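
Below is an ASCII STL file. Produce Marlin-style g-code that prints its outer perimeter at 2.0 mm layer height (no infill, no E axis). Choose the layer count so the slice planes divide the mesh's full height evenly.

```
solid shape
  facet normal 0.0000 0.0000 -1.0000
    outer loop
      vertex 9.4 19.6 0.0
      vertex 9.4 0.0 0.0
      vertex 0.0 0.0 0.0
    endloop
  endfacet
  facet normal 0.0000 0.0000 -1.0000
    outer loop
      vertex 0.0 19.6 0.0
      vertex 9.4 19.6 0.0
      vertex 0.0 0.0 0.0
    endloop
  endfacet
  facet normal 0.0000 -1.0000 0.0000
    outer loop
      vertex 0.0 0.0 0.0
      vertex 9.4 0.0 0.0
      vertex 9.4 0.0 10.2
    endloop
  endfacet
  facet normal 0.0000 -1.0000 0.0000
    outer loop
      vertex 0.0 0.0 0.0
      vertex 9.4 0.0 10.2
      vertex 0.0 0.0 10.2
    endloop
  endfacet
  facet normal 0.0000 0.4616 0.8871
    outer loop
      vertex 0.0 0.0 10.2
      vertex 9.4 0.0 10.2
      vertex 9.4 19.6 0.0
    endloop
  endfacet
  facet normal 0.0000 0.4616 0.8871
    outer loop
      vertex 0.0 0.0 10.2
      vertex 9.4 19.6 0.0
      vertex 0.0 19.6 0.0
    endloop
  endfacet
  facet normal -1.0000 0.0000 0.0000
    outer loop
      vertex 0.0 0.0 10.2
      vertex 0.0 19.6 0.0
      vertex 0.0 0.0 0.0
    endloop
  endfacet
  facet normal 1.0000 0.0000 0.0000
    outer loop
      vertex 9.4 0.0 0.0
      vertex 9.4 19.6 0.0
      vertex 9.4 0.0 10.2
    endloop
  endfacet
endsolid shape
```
; perimeter-only toolpath
G21 ; units = mm
G90 ; absolute positioning
G28 ; home
; layer 1
G0 Z2.0
G0 X0.0 Y0.0
G1 X9.4 Y0.0
G1 X9.4 Y15.7
G1 X0.0 Y15.7
G1 X0.0 Y0.0
; layer 2
G0 Z4.1
G0 X0.0 Y0.0
G1 X9.4 Y0.0
G1 X9.4 Y11.8
G1 X0.0 Y11.8
G1 X0.0 Y0.0
; layer 3
G0 Z6.1
G0 X0.0 Y0.0
G1 X9.4 Y0.0
G1 X9.4 Y7.8
G1 X0.0 Y7.8
G1 X0.0 Y0.0
; layer 4
G0 Z8.2
G0 X0.0 Y0.0
G1 X9.4 Y0.0
G1 X9.4 Y3.9
G1 X0.0 Y3.9
G1 X0.0 Y0.0
M2 ; end

The solid is a wedge (ramp): 9.4 × 19.6 mm base, rising to 10.2 mm along the y=0 edge and sloping linearly to z=0 at y=19.6. Slicing at Δz = 2.0 mm — 5 equal slices spanning the solid's height, so layer i sits at z = i·h/5 — gives 4 non-empty perimeters. Each is a 4-segment closed polygon; G0 lifts to the layer z and rapids to the start vertex, then G1 traces the edges. The cross-section shrinks linearly with z (the slice at the apex is degenerate and omitted).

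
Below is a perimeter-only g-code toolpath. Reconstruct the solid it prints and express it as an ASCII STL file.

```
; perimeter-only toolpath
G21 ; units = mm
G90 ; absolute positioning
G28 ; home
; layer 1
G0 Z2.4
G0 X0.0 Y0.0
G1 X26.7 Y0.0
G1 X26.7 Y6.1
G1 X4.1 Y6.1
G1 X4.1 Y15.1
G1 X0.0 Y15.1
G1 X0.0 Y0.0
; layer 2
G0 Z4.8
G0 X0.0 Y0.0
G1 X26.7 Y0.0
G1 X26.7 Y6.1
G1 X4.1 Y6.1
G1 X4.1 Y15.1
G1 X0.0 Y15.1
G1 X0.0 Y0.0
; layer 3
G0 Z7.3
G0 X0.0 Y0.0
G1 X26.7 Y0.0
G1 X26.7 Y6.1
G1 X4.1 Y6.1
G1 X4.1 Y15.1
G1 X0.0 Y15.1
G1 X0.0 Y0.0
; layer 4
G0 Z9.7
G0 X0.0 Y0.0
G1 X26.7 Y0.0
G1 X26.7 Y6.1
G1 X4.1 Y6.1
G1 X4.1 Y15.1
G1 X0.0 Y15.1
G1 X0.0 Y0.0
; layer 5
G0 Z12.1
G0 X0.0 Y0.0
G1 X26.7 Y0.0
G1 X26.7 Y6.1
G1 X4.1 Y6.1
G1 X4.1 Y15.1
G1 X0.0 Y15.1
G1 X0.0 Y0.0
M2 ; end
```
solid part
  facet normal 0.0000 0.0000 -1.0000
    outer loop
      vertex 26.7 6.1 0.0
      vertex 26.7 0.0 0.0
      vertex 0.0 0.0 0.0
    endloop
  endfacet
  facet normal 0.0000 0.0000 -1.0000
    outer loop
      vertex 4.1 6.1 0.0
      vertex 26.7 6.1 0.0
      vertex 0.0 0.0 0.0
    endloop
  endfacet
  facet normal 0.0000 0.0000 -1.0000
    outer loop
      vertex 4.1 15.1 0.0
      vertex 4.1 6.1 0.0
      vertex 0.0 0.0 0.0
    endloop
  endfacet
  facet normal 0.0000 0.0000 -1.0000
    outer loop
      vertex 0.0 15.1 0.0
      vertex 4.1 15.1 0.0
      vertex 0.0 0.0 0.0
    endloop
  endfacet
  facet normal 0.0000 0.0000 1.0000
    outer loop
      vertex 0.0 0.0 12.1
      vertex 26.7 0.0 12.1
      vertex 26.7 6.1 12.1
    endloop
  endfacet
  facet normal 0.0000 0.0000 1.0000
    outer loop
      vertex 0.0 0.0 12.1
      vertex 26.7 6.1 12.1
      vertex 4.1 6.1 12.1
    endloop
  endfacet
  facet normal 0.0000 0.0000 1.0000
    outer loop
      vertex 0.0 0.0 12.1
      vertex 4.1 6.1 12.1
      vertex 4.1 15.1 12.1
    endloop
  endfacet
  facet normal 0.0000 0.0000 1.0000
    outer loop
      vertex 0.0 0.0 12.1
      vertex 4.1 15.1 12.1
      vertex 0.0 15.1 12.1
    endloop
  endfacet
  facet normal 0.0000 -1.0000 0.0000
    outer loop
      vertex 0.0 0.0 0.0
      vertex 26.7 0.0 0.0
      vertex 26.7 0.0 12.1
    endloop
  endfacet
  facet normal 0.0000 -1.0000 0.0000
    outer loop
      vertex 0.0 0.0 0.0
      vertex 26.7 0.0 12.1
      vertex 0.0 0.0 12.1
    endloop
  endfacet
  facet normal 1.0000 0.0000 0.0000
    outer loop
      vertex 26.7 0.0 0.0
      vertex 26.7 6.1 0.0
      vertex 26.7 6.1 12.1
    endloop
  endfacet
  facet normal 1.0000 0.0000 0.0000
    outer loop
      vertex 26.7 0.0 0.0
      vertex 26.7 6.1 12.1
      vertex 26.7 0.0 12.1
    endloop
  endfacet
  facet normal 0.0000 1.0000 0.0000
    outer loop
      vertex 26.7 6.1 0.0
      vertex 4.1 6.1 0.0
      vertex 4.1 6.1 12.1
    endloop
  endfacet
  facet normal 0.0000 1.0000 0.0000
    outer loop
      vertex 26.7 6.1 0.0
      vertex 4.1 6.1 12.1
      vertex 26.7 6.1 12.1
    endloop
  endfacet
  facet normal 1.0000 0.0000 0.0000
    outer loop
      vertex 4.1 6.1 0.0
      vertex 4.1 15.1 0.0
      vertex 4.1 15.1 12.1
    endloop
  endfacet
  facet normal 1.0000 0.0000 0.0000
    outer loop
      vertex 4.1 6.1 0.0
      vertex 4.1 15.1 12.1
      vertex 4.1 6.1 12.1
    endloop
  endfacet
  facet normal 0.0000 1.0000 0.0000
    outer loop
      vertex 4.1 15.1 0.0
      vertex 0.0 15.1 0.0
      vertex 0.0 15.1 12.1
    endloop
  endfacet
  facet normal 0.0000 1.0000 0.0000
    outer loop
      vertex 4.1 15.1 0.0
      vertex 0.0 15.1 12.1
      vertex 4.1 15.1 12.1
    endloop
  endfacet
  facet normal -1.0000 0.0000 0.0000
    outer loop
      vertex 0.0 15.1 0.0
      vertex 0.0 0.0 0.0
      vertex 0.0 0.0 12.1
    endloop
  endfacet
  facet normal -1.0000 0.0000 0.0000
    outer loop
      vertex 0.0 15.1 0.0
      vertex 0.0 0.0 12.1
      vertex 0.0 15.1 12.1
    endloop
  endfacet
endsolid part

The G0 Z moves step by Δz≈2.4 mm. Every layer's G1 loop is the same polygon, so the solid is a straight extrusion of it from z=0 to z≈12.1. Closing with flat bottom and top caps and triangulating gives 20 facets — an L-shaped prism: outer 26.7 × 15.1 mm, arm thicknesses ≈ 6.1 mm (horizontal) and 4.1 mm (vertical), extruded 12.1 mm in z.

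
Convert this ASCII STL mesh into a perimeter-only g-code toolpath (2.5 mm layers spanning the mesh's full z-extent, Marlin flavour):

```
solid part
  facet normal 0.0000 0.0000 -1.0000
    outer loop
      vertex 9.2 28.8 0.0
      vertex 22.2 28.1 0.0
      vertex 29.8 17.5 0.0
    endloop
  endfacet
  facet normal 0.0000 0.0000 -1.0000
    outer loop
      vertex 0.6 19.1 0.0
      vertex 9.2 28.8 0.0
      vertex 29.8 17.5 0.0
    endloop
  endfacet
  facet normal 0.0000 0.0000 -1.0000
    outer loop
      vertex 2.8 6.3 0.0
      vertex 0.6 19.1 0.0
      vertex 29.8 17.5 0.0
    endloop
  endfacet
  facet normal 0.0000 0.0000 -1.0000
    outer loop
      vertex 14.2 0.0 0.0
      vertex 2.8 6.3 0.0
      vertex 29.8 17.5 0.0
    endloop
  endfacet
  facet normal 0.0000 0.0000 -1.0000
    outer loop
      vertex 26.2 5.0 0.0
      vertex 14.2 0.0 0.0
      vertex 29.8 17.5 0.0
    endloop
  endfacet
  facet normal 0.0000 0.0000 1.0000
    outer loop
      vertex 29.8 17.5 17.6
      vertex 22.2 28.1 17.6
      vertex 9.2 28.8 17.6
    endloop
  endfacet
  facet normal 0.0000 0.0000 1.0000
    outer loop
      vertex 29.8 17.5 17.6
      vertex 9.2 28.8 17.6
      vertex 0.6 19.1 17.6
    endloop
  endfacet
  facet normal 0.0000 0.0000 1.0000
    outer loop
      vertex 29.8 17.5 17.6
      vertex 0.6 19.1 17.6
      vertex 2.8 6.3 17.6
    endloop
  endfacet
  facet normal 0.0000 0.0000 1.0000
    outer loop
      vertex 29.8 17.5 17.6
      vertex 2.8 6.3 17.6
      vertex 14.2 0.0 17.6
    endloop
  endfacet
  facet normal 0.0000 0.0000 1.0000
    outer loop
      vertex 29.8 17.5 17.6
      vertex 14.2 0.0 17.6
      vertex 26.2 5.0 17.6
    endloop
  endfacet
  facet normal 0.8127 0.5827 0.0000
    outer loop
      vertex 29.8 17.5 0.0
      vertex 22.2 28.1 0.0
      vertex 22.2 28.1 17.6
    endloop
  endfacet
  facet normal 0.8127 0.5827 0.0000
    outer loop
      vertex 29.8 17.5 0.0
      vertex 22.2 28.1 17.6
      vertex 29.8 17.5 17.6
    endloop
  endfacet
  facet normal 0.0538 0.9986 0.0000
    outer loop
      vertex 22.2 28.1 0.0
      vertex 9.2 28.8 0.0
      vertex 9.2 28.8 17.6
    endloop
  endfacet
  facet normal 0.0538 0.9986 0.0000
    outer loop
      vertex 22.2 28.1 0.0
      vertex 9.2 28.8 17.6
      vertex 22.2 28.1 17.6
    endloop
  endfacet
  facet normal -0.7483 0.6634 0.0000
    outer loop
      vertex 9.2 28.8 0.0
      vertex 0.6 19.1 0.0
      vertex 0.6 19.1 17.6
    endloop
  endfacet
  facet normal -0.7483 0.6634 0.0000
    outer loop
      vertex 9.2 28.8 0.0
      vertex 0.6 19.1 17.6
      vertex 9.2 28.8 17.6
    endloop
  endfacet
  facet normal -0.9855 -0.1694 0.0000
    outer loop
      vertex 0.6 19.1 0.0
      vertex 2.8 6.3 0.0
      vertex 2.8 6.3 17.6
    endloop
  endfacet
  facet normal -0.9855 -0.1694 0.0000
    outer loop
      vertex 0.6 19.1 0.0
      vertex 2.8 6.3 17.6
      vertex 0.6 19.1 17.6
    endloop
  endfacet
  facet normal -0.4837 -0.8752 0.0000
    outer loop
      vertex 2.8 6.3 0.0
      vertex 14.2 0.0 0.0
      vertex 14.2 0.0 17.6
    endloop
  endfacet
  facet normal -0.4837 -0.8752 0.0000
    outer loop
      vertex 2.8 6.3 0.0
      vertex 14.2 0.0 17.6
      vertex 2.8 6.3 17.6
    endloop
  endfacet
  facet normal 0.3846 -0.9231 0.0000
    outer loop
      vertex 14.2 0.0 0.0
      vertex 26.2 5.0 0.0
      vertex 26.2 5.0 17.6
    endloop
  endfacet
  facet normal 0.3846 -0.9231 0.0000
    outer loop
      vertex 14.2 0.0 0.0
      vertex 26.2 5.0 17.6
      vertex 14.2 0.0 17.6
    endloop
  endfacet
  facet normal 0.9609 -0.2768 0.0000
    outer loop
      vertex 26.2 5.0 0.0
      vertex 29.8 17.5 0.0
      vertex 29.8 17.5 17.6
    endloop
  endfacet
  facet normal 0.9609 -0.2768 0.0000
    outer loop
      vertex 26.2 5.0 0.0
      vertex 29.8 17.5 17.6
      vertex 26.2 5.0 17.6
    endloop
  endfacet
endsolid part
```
; perimeter-only toolpath
G21 ; units = mm
G90 ; absolute positioning
G28 ; home
; layer 1
G0 Z2.5
G0 X29.8 Y17.5
G1 X22.2 Y28.1
G1 X9.2 Y28.8
G1 X0.6 Y19.1
G1 X2.8 Y6.3
G1 X14.2 Y0.0
G1 X26.2 Y5.0
G1 X29.8 Y17.5
; layer 2
G0 Z5.0
G0 X29.8 Y17.5
G1 X22.2 Y28.1
G1 X9.2 Y28.8
G1 X0.6 Y19.1
G1 X2.8 Y6.3
G1 X14.2 Y0.0
G1 X26.2 Y5.0
G1 X29.8 Y17.5
; layer 3
G0 Z7.5
G0 X29.8 Y17.5
G1 X22.2 Y28.1
G1 X9.2 Y28.8
G1 X0.6 Y19.1
G1 X2.8 Y6.3
G1 X14.2 Y0.0
G1 X26.2 Y5.0
G1 X29.8 Y17.5
; layer 4
G0 Z10.1
G0 X29.8 Y17.5
G1 X22.2 Y28.1
G1 X9.2 Y28.8
G1 X0.6 Y19.1
G1 X2.8 Y6.3
G1 X14.2 Y0.0
G1 X26.2 Y5.0
G1 X29.8 Y17.5
; layer 5
G0 Z12.6
G0 X29.8 Y17.5
G1 X22.2 Y28.1
G1 X9.2 Y28.8
G1 X0.6 Y19.1
G1 X2.8 Y6.3
G1 X14.2 Y0.0
G1 X26.2 Y5.0
G1 X29.8 Y17.5
; layer 6
G0 Z15.1
G0 X29.8 Y17.5
G1 X22.2 Y28.1
G1 X9.2 Y28.8
G1 X0.6 Y19.1
G1 X2.8 Y6.3
G1 X14.2 Y0.0
G1 X26.2 Y5.0
G1 X29.8 Y17.5
; layer 7
G0 Z17.6
G0 X29.8 Y17.5
G1 X22.2 Y28.1
G1 X9.2 Y28.8
G1 X0.6 Y19.1
G1 X2.8 Y6.3
G1 X14.2 Y0.0
G1 X26.2 Y5.0
G1 X29.8 Y17.5
M2 ; end

The solid is a regular 7-sided prism (a cylinder approximated with 7 flat sides), circumscribed radius ≈ 15 mm, height ≈ 17.6 mm. Slicing at Δz = 2.5 mm — 7 equal slices spanning the solid's height, so layer i sits at z = i·h/7 — gives 7 non-empty perimeters. Each is a 7-segment closed polygon; G0 lifts to the layer z and rapids to the start vertex, then G1 traces the edges.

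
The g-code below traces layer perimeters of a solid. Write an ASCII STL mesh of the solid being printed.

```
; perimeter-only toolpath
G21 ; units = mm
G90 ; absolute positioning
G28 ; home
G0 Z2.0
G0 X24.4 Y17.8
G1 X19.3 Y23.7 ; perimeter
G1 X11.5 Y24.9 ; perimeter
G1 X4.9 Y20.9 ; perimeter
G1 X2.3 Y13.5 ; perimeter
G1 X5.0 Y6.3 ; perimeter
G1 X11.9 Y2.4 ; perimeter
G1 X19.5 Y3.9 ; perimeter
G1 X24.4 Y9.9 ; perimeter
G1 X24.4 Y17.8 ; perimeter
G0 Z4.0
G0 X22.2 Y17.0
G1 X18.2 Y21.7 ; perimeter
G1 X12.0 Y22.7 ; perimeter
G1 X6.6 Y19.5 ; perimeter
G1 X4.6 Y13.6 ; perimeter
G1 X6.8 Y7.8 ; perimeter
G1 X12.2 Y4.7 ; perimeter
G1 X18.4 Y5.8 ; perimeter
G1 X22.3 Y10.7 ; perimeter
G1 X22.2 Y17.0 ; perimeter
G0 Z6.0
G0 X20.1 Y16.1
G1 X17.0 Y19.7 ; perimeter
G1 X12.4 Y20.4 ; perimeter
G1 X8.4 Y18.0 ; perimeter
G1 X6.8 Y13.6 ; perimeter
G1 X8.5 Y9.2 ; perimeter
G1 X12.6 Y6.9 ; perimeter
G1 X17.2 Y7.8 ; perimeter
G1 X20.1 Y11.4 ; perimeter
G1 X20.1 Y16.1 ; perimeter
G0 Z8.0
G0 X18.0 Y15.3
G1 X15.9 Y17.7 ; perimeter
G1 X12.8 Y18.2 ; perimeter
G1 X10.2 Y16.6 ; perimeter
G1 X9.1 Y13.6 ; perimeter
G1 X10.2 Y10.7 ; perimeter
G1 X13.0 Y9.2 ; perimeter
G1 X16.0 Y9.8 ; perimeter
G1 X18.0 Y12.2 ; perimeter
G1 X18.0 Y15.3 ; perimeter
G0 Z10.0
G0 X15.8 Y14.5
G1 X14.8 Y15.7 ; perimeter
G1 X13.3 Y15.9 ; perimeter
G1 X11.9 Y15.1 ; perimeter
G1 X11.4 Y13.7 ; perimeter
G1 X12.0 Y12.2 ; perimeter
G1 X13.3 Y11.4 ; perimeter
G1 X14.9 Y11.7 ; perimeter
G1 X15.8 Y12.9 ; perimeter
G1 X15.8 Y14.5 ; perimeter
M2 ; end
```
solid part
  facet normal 0.0000 0.0000 -1.0000
    outer loop
      vertex 11.1 27.2 0.0
      vertex 20.4 25.7 0.0
      vertex 26.5 18.6 0.0
    endloop
  endfacet
  facet normal 0.0000 0.0000 -1.0000
    outer loop
      vertex 3.1 22.4 0.0
      vertex 11.1 27.2 0.0
      vertex 26.5 18.6 0.0
    endloop
  endfacet
  facet normal 0.0000 0.0000 -1.0000
    outer loop
      vertex 0.0 13.5 0.0
      vertex 3.1 22.4 0.0
      vertex 26.5 18.6 0.0
    endloop
  endfacet
  facet normal 0.0000 0.0000 -1.0000
    outer loop
      vertex 3.3 4.8 0.0
      vertex 0.0 13.5 0.0
      vertex 26.5 18.6 0.0
    endloop
  endfacet
  facet normal 0.0000 0.0000 -1.0000
    outer loop
      vertex 11.5 0.2 0.0
      vertex 3.3 4.8 0.0
      vertex 26.5 18.6 0.0
    endloop
  endfacet
  facet normal 0.0000 0.0000 -1.0000
    outer loop
      vertex 20.7 1.9 0.0
      vertex 11.5 0.2 0.0
      vertex 26.5 18.6 0.0
    endloop
  endfacet
  facet normal 0.0000 0.0000 -1.0000
    outer loop
      vertex 26.6 9.2 0.0
      vertex 20.7 1.9 0.0
      vertex 26.5 18.6 0.0
    endloop
  endfacet
  facet normal 0.5166 0.4438 0.7322
    outer loop
      vertex 26.5 18.6 0.0
      vertex 20.4 25.7 0.0
      vertex 13.7 13.7 12.0
    endloop
  endfacet
  facet normal 0.1084 0.6720 0.7325
    outer loop
      vertex 20.4 25.7 0.0
      vertex 11.1 27.2 0.0
      vertex 13.7 13.7 12.0
    endloop
  endfacet
  facet normal -0.3502 0.5837 0.7326
    outer loop
      vertex 11.1 27.2 0.0
      vertex 3.1 22.4 0.0
      vertex 13.7 13.7 12.0
    endloop
  endfacet
  facet normal -0.6440 0.2243 0.7314
    outer loop
      vertex 3.1 22.4 0.0
      vertex 0.0 13.5 0.0
      vertex 13.7 13.7 12.0
    endloop
  endfacet
  facet normal -0.6373 -0.2418 0.7317
    outer loop
      vertex 0.0 13.5 0.0
      vertex 3.3 4.8 0.0
      vertex 13.7 13.7 12.0
    endloop
  endfacet
  facet normal -0.3339 -0.5952 0.7309
    outer loop
      vertex 3.3 4.8 0.0
      vertex 11.5 0.2 0.0
      vertex 13.7 13.7 12.0
    endloop
  endfacet
  facet normal 0.1239 -0.6704 0.7315
    outer loop
      vertex 11.5 0.2 0.0
      vertex 20.7 1.9 0.0
      vertex 13.7 13.7 12.0
    endloop
  endfacet
  facet normal 0.5306 -0.4288 0.7312
    outer loop
      vertex 20.7 1.9 0.0
      vertex 26.6 9.2 0.0
      vertex 13.7 13.7 12.0
    endloop
  endfacet
  facet normal 0.6824 0.0073 0.7309
    outer loop
      vertex 26.6 9.2 0.0
      vertex 26.5 18.6 0.0
      vertex 13.7 13.7 12.0
    endloop
  endfacet
endsolid part

The G0 Z moves step by Δz≈2.0 mm. The G1 loops shrink linearly with z, so the solid tapers from its base footprint up to z≈12. Closing with a flat bottom cap and the tapered top and triangulating gives 16 facets — a regular 9-sided pyramid, base circumscribed radius ≈ 13.7 mm, apex at z ≈ 12 mm.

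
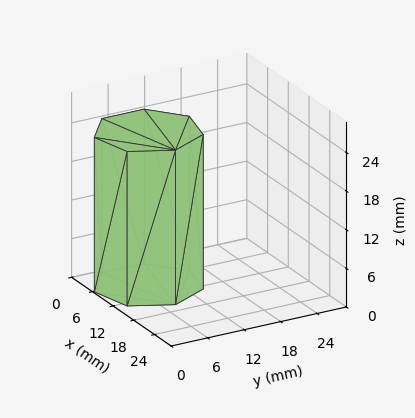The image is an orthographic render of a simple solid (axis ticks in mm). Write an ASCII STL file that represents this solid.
Reading the render: the shape is a regular 7-sided prism (a cylinder approximated with 7 flat sides), circumscribed radius ≈ 8 mm, height ≈ 24 mm (dimensions read to the nearest mm from the axis ticks). For the STL, each face is triangulated and given an outward normal.

solid part
  facet normal 0.0000 0.0000 -1.0000
    outer loop
      vertex 6.22 15.80 0.00
      vertex 12.99 14.25 0.00
      vertex 16.00 8.00 0.00
    endloop
  endfacet
  facet normal 0.0000 0.0000 -1.0000
    outer loop
      vertex 0.79 11.47 0.00
      vertex 6.22 15.80 0.00
      vertex 16.00 8.00 0.00
    endloop
  endfacet
  facet normal 0.0000 0.0000 -1.0000
    outer loop
      vertex 0.79 4.53 0.00
      vertex 0.79 11.47 0.00
      vertex 16.00 8.00 0.00
    endloop
  endfacet
  facet normal 0.0000 0.0000 -1.0000
    outer loop
      vertex 6.22 0.20 0.00
      vertex 0.79 4.53 0.00
      vertex 16.00 8.00 0.00
    endloop
  endfacet
  facet normal 0.0000 0.0000 -1.0000
    outer loop
      vertex 12.99 1.75 0.00
      vertex 6.22 0.20 0.00
      vertex 16.00 8.00 0.00
    endloop
  endfacet
  facet normal 0.0000 0.0000 1.0000
    outer loop
      vertex 16.00 8.00 24.00
      vertex 12.99 14.25 24.00
      vertex 6.22 15.80 24.00
    endloop
  endfacet
  facet normal 0.0000 0.0000 1.0000
    outer loop
      vertex 16.00 8.00 24.00
      vertex 6.22 15.80 24.00
      vertex 0.79 11.47 24.00
    endloop
  endfacet
  facet normal 0.0000 0.0000 1.0000
    outer loop
      vertex 16.00 8.00 24.00
      vertex 0.79 11.47 24.00
      vertex 0.79 4.53 24.00
    endloop
  endfacet
  facet normal 0.0000 0.0000 1.0000
    outer loop
      vertex 16.00 8.00 24.00
      vertex 0.79 4.53 24.00
      vertex 6.22 0.20 24.00
    endloop
  endfacet
  facet normal 0.0000 0.0000 1.0000
    outer loop
      vertex 16.00 8.00 24.00
      vertex 6.22 0.20 24.00
      vertex 12.99 1.75 24.00
    endloop
  endfacet
  facet normal 0.9010 0.4339 0.0000
    outer loop
      vertex 16.00 8.00 0.00
      vertex 12.99 14.25 0.00
      vertex 12.99 14.25 24.00
    endloop
  endfacet
  facet normal 0.9010 0.4339 0.0000
    outer loop
      vertex 16.00 8.00 0.00
      vertex 12.99 14.25 24.00
      vertex 16.00 8.00 24.00
    endloop
  endfacet
  facet normal 0.2232 0.9748 0.0000
    outer loop
      vertex 12.99 14.25 0.00
      vertex 6.22 15.80 0.00
      vertex 6.22 15.80 24.00
    endloop
  endfacet
  facet normal 0.2232 0.9748 0.0000
    outer loop
      vertex 12.99 14.25 0.00
      vertex 6.22 15.80 24.00
      vertex 12.99 14.25 24.00
    endloop
  endfacet
  facet normal -0.6235 0.7819 0.0000
    outer loop
      vertex 6.22 15.80 0.00
      vertex 0.79 11.47 0.00
      vertex 0.79 11.47 24.00
    endloop
  endfacet
  facet normal -0.6235 0.7819 0.0000
    outer loop
      vertex 6.22 15.80 0.00
      vertex 0.79 11.47 24.00
      vertex 6.22 15.80 24.00
    endloop
  endfacet
  facet normal -1.0000 0.0000 0.0000
    outer loop
      vertex 0.79 11.47 0.00
      vertex 0.79 4.53 0.00
      vertex 0.79 4.53 24.00
    endloop
  endfacet
  facet normal -1.0000 0.0000 0.0000
    outer loop
      vertex 0.79 11.47 0.00
      vertex 0.79 4.53 24.00
      vertex 0.79 11.47 24.00
    endloop
  endfacet
  facet normal -0.6235 -0.7819 0.0000
    outer loop
      vertex 0.79 4.53 0.00
      vertex 6.22 0.20 0.00
      vertex 6.22 0.20 24.00
    endloop
  endfacet
  facet normal -0.6235 -0.7819 0.0000
    outer loop
      vertex 0.79 4.53 0.00
      vertex 6.22 0.20 24.00
      vertex 0.79 4.53 24.00
    endloop
  endfacet
  facet normal 0.2232 -0.9748 0.0000
    outer loop
      vertex 6.22 0.20 0.00
      vertex 12.99 1.75 0.00
      vertex 12.99 1.75 24.00
    endloop
  endfacet
  facet normal 0.2232 -0.9748 0.0000
    outer loop
      vertex 6.22 0.20 0.00
      vertex 12.99 1.75 24.00
      vertex 6.22 0.20 24.00
    endloop
  endfacet
  facet normal 0.9010 -0.4339 0.0000
    outer loop
      vertex 12.99 1.75 0.00
      vertex 16.00 8.00 0.00
      vertex 16.00 8.00 24.00
    endloop
  endfacet
  facet normal 0.9010 -0.4339 0.0000
    outer loop
      vertex 12.99 1.75 0.00
      vertex 16.00 8.00 24.00
      vertex 12.99 1.75 24.00
    endloop
  endfacet
endsolid part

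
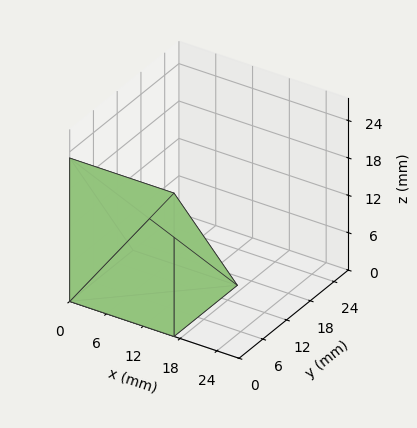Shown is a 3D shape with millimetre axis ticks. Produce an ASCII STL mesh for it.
Reading the render: the shape is a wedge (ramp): 17 × 16 mm base, rising to 23 mm along the y=0 edge and sloping linearly to z=0 at y=16 (dimensions read to the nearest mm from the axis ticks). For the STL, each face is triangulated and given an outward normal.

solid part
  facet normal 0.0000 0.0000 -1.0000
    outer loop
      vertex 17.00 16.00 0.00
      vertex 17.00 0.00 0.00
      vertex 0.00 0.00 0.00
    endloop
  endfacet
  facet normal 0.0000 0.0000 -1.0000
    outer loop
      vertex 0.00 16.00 0.00
      vertex 17.00 16.00 0.00
      vertex 0.00 0.00 0.00
    endloop
  endfacet
  facet normal 0.0000 -1.0000 0.0000
    outer loop
      vertex 0.00 0.00 0.00
      vertex 17.00 0.00 0.00
      vertex 17.00 0.00 23.00
    endloop
  endfacet
  facet normal 0.0000 -1.0000 0.0000
    outer loop
      vertex 0.00 0.00 0.00
      vertex 17.00 0.00 23.00
      vertex 0.00 0.00 23.00
    endloop
  endfacet
  facet normal 0.0000 0.8209 0.5711
    outer loop
      vertex 0.00 0.00 23.00
      vertex 17.00 0.00 23.00
      vertex 17.00 16.00 0.00
    endloop
  endfacet
  facet normal 0.0000 0.8209 0.5711
    outer loop
      vertex 0.00 0.00 23.00
      vertex 17.00 16.00 0.00
      vertex 0.00 16.00 0.00
    endloop
  endfacet
  facet normal -1.0000 0.0000 0.0000
    outer loop
      vertex 0.00 0.00 23.00
      vertex 0.00 16.00 0.00
      vertex 0.00 0.00 0.00
    endloop
  endfacet
  facet normal 1.0000 0.0000 0.0000
    outer loop
      vertex 17.00 0.00 0.00
      vertex 17.00 16.00 0.00
      vertex 17.00 0.00 23.00
    endloop
  endfacet
endsolid part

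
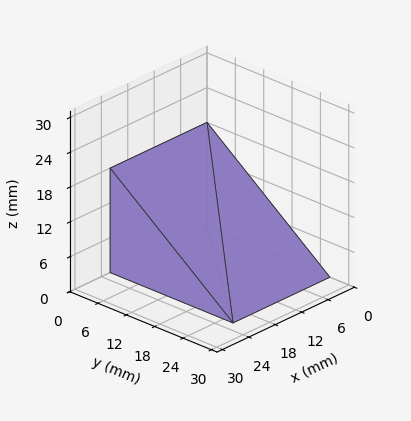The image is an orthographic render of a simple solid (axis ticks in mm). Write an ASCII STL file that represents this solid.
Reading the render: the shape is a wedge (ramp): 22 × 26 mm base, rising to 18 mm along the y=0 edge and sloping linearly to z=0 at y=26 (dimensions read to the nearest mm from the axis ticks). For the STL, each face is triangulated and given an outward normal.

solid part
  facet normal 0.0000 0.0000 -1.0000
    outer loop
      vertex 22.0 26.0 0.0
      vertex 22.0 0.0 0.0
      vertex 0.0 0.0 0.0
    endloop
  endfacet
  facet normal 0.0000 0.0000 -1.0000
    outer loop
      vertex 0.0 26.0 0.0
      vertex 22.0 26.0 0.0
      vertex 0.0 0.0 0.0
    endloop
  endfacet
  facet normal 0.0000 -1.0000 0.0000
    outer loop
      vertex 0.0 0.0 0.0
      vertex 22.0 0.0 0.0
      vertex 22.0 0.0 18.0
    endloop
  endfacet
  facet normal 0.0000 -1.0000 0.0000
    outer loop
      vertex 0.0 0.0 0.0
      vertex 22.0 0.0 18.0
      vertex 0.0 0.0 18.0
    endloop
  endfacet
  facet normal 0.0000 0.5692 0.8222
    outer loop
      vertex 0.0 0.0 18.0
      vertex 22.0 0.0 18.0
      vertex 22.0 26.0 0.0
    endloop
  endfacet
  facet normal 0.0000 0.5692 0.8222
    outer loop
      vertex 0.0 0.0 18.0
      vertex 22.0 26.0 0.0
      vertex 0.0 26.0 0.0
    endloop
  endfacet
  facet normal -1.0000 0.0000 0.0000
    outer loop
      vertex 0.0 0.0 18.0
      vertex 0.0 26.0 0.0
      vertex 0.0 0.0 0.0
    endloop
  endfacet
  facet normal 1.0000 0.0000 0.0000
    outer loop
      vertex 22.0 0.0 0.0
      vertex 22.0 26.0 0.0
      vertex 22.0 0.0 18.0
    endloop
  endfacet
endsolid part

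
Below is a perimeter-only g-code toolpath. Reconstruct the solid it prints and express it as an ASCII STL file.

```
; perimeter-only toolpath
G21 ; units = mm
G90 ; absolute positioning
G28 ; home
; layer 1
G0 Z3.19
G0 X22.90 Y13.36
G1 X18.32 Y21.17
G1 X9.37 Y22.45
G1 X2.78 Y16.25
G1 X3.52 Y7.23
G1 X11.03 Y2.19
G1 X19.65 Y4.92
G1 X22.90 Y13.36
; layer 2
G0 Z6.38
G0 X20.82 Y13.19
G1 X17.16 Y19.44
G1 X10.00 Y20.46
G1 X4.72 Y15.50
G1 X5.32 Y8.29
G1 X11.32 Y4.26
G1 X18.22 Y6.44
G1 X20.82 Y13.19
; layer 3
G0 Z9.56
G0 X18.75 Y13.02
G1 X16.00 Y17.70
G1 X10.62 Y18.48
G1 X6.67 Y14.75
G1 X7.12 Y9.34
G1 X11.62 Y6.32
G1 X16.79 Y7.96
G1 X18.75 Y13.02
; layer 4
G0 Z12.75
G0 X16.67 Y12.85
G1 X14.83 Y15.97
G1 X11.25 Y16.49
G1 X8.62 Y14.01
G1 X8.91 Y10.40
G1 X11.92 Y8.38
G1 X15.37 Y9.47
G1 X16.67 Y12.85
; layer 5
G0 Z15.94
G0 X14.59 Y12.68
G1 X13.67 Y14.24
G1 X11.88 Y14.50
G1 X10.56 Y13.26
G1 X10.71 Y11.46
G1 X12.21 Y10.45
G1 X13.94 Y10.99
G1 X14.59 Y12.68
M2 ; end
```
solid part
  facet normal 0.0000 0.0000 -1.0000
    outer loop
      vertex 8.74 24.44 0.00
      vertex 19.48 22.90 0.00
      vertex 24.98 13.53 0.00
    endloop
  endfacet
  facet normal 0.0000 0.0000 -1.0000
    outer loop
      vertex 0.83 17.00 0.00
      vertex 8.74 24.44 0.00
      vertex 24.98 13.53 0.00
    endloop
  endfacet
  facet normal 0.0000 0.0000 -1.0000
    outer loop
      vertex 1.72 6.18 0.00
      vertex 0.83 17.00 0.00
      vertex 24.98 13.53 0.00
    endloop
  endfacet
  facet normal 0.0000 0.0000 -1.0000
    outer loop
      vertex 10.73 0.13 0.00
      vertex 1.72 6.18 0.00
      vertex 24.98 13.53 0.00
    endloop
  endfacet
  facet normal 0.0000 0.0000 -1.0000
    outer loop
      vertex 21.08 3.40 0.00
      vertex 10.73 0.13 0.00
      vertex 24.98 13.53 0.00
    endloop
  endfacet
  facet normal 0.7430 0.4361 0.5076
    outer loop
      vertex 24.98 13.53 0.00
      vertex 19.48 22.90 0.00
      vertex 12.51 12.51 19.13
    endloop
  endfacet
  facet normal 0.1223 0.8528 0.5077
    outer loop
      vertex 19.48 22.90 0.00
      vertex 8.74 24.44 0.00
      vertex 12.51 12.51 19.13
    endloop
  endfacet
  facet normal -0.5903 0.6276 0.5077
    outer loop
      vertex 8.74 24.44 0.00
      vertex 0.83 17.00 0.00
      vertex 12.51 12.51 19.13
    endloop
  endfacet
  facet normal -0.8586 -0.0706 0.5077
    outer loop
      vertex 0.83 17.00 0.00
      vertex 1.72 6.18 0.00
      vertex 12.51 12.51 19.13
    endloop
  endfacet
  facet normal -0.4803 -0.7153 0.5076
    outer loop
      vertex 1.72 6.18 0.00
      vertex 10.73 0.13 0.00
      vertex 12.51 12.51 19.13
    endloop
  endfacet
  facet normal 0.2596 -0.8216 0.5075
    outer loop
      vertex 10.73 0.13 0.00
      vertex 21.08 3.40 0.00
      vertex 12.51 12.51 19.13
    endloop
  endfacet
  facet normal 0.8041 -0.3096 0.5076
    outer loop
      vertex 21.08 3.40 0.00
      vertex 24.98 13.53 0.00
      vertex 12.51 12.51 19.13
    endloop
  endfacet
endsolid part

The G0 Z moves step by Δz≈3.19 mm. The G1 loops shrink linearly with z, so the solid tapers from its base footprint up to z≈19.1. Closing with a flat bottom cap and the tapered top and triangulating gives 12 facets — a regular 7-sided pyramid, base circumscribed radius ≈ 12.5 mm, apex at z ≈ 19.1 mm.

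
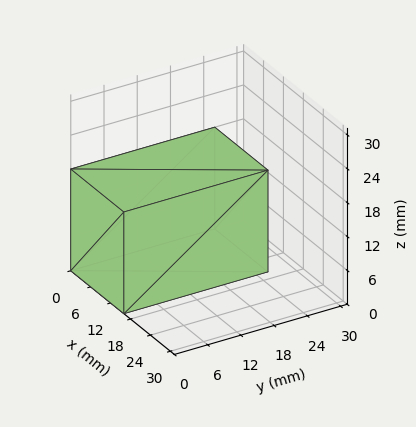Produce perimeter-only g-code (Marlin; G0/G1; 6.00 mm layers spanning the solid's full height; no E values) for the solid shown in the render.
Reading the render: the shape is a rectangular box, roughly 16 × 26 mm footprint and 18 mm tall (dimensions read to the nearest mm from the axis ticks). For the g-code, the solid's height is divided into equal slices at the stated Δz and each level perimeter traced with G1 moves after a G0 lift.

; perimeter-only toolpath
G21 ; units = mm
G90 ; absolute positioning
G28 ; home
; layer 1
G0 Z6.00
G0 X0.00 Y0.00
G1 X16.00 Y0.00
G1 X16.00 Y26.00
G1 X0.00 Y26.00
G1 X0.00 Y0.00
; layer 2
G0 Z12.00
G0 X0.00 Y0.00
G1 X16.00 Y0.00
G1 X16.00 Y26.00
G1 X0.00 Y26.00
G1 X0.00 Y0.00
; layer 3
G0 Z18.00
G0 X0.00 Y0.00
G1 X16.00 Y0.00
G1 X16.00 Y26.00
G1 X0.00 Y26.00
G1 X0.00 Y0.00
M2 ; end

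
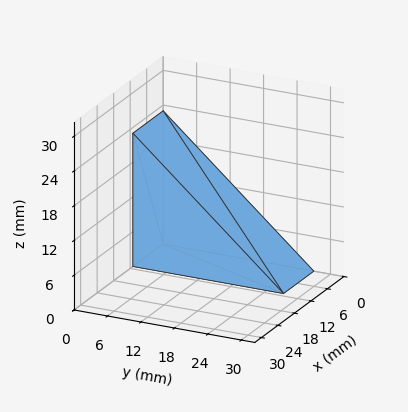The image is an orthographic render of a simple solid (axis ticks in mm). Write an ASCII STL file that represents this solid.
Reading the render: the shape is a wedge (ramp): 11 × 27 mm base, rising to 23 mm along the y=0 edge and sloping linearly to z=0 at y=27 (dimensions read to the nearest mm from the axis ticks). For the STL, each face is triangulated and given an outward normal.

solid part
  facet normal 0.0000 0.0000 -1.0000
    outer loop
      vertex 11.00 27.00 0.00
      vertex 11.00 0.00 0.00
      vertex 0.00 0.00 0.00
    endloop
  endfacet
  facet normal 0.0000 0.0000 -1.0000
    outer loop
      vertex 0.00 27.00 0.00
      vertex 11.00 27.00 0.00
      vertex 0.00 0.00 0.00
    endloop
  endfacet
  facet normal 0.0000 -1.0000 0.0000
    outer loop
      vertex 0.00 0.00 0.00
      vertex 11.00 0.00 0.00
      vertex 11.00 0.00 23.00
    endloop
  endfacet
  facet normal 0.0000 -1.0000 0.0000
    outer loop
      vertex 0.00 0.00 0.00
      vertex 11.00 0.00 23.00
      vertex 0.00 0.00 23.00
    endloop
  endfacet
  facet normal 0.0000 0.6485 0.7612
    outer loop
      vertex 0.00 0.00 23.00
      vertex 11.00 0.00 23.00
      vertex 11.00 27.00 0.00
    endloop
  endfacet
  facet normal 0.0000 0.6485 0.7612
    outer loop
      vertex 0.00 0.00 23.00
      vertex 11.00 27.00 0.00
      vertex 0.00 27.00 0.00
    endloop
  endfacet
  facet normal -1.0000 0.0000 0.0000
    outer loop
      vertex 0.00 0.00 23.00
      vertex 0.00 27.00 0.00
      vertex 0.00 0.00 0.00
    endloop
  endfacet
  facet normal 1.0000 0.0000 0.0000
    outer loop
      vertex 11.00 0.00 0.00
      vertex 11.00 27.00 0.00
      vertex 11.00 0.00 23.00
    endloop
  endfacet
endsolid part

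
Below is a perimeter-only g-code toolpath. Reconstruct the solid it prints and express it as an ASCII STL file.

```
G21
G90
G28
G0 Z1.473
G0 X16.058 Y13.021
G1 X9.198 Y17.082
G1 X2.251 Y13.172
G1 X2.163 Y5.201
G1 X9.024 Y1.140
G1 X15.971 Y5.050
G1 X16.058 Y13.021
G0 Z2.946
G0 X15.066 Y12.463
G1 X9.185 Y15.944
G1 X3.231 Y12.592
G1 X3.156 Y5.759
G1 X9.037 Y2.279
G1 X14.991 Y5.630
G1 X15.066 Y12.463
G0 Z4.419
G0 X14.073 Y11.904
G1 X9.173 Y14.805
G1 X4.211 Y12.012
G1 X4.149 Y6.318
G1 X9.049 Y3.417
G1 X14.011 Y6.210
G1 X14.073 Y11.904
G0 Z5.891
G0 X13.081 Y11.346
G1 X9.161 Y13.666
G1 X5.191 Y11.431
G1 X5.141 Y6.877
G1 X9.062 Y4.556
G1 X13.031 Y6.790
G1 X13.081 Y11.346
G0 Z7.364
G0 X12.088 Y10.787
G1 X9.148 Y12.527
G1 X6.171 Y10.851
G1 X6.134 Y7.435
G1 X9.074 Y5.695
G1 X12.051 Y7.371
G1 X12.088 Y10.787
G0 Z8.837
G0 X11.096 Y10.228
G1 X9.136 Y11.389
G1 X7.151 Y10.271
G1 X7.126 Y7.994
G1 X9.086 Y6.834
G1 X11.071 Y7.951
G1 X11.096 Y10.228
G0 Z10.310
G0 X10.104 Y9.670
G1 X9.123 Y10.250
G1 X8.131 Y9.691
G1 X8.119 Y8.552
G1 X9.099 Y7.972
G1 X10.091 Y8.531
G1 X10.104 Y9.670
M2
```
solid part
  facet normal 0.0000 0.0000 -1.0000
    outer loop
      vertex 1.271 13.752 0.000
      vertex 9.210 18.221 0.000
      vertex 17.051 13.580 0.000
    endloop
  endfacet
  facet normal 0.0000 0.0000 -1.0000
    outer loop
      vertex 1.171 4.642 0.000
      vertex 1.271 13.752 0.000
      vertex 17.051 13.580 0.000
    endloop
  endfacet
  facet normal 0.0000 0.0000 -1.0000
    outer loop
      vertex 9.012 0.001 0.000
      vertex 1.171 4.642 0.000
      vertex 17.051 13.580 0.000
    endloop
  endfacet
  facet normal 0.0000 0.0000 -1.0000
    outer loop
      vertex 16.951 4.470 0.000
      vertex 9.012 0.001 0.000
      vertex 17.051 13.580 0.000
    endloop
  endfacet
  facet normal 0.4232 0.7151 0.5564
    outer loop
      vertex 17.051 13.580 0.000
      vertex 9.210 18.221 0.000
      vertex 9.111 9.111 11.783
    endloop
  endfacet
  facet normal -0.4076 0.7241 0.5564
    outer loop
      vertex 9.210 18.221 0.000
      vertex 1.271 13.752 0.000
      vertex 9.111 9.111 11.783
    endloop
  endfacet
  facet normal -0.8309 0.0091 0.5564
    outer loop
      vertex 1.271 13.752 0.000
      vertex 1.171 4.642 0.000
      vertex 9.111 9.111 11.783
    endloop
  endfacet
  facet normal -0.4232 -0.7151 0.5564
    outer loop
      vertex 1.171 4.642 0.000
      vertex 9.012 0.001 0.000
      vertex 9.111 9.111 11.783
    endloop
  endfacet
  facet normal 0.4076 -0.7241 0.5564
    outer loop
      vertex 9.012 0.001 0.000
      vertex 16.951 4.470 0.000
      vertex 9.111 9.111 11.783
    endloop
  endfacet
  facet normal 0.8309 -0.0091 0.5564
    outer loop
      vertex 16.951 4.470 0.000
      vertex 17.051 13.580 0.000
      vertex 9.111 9.111 11.783
    endloop
  endfacet
endsolid part

The G0 Z moves step by Δz≈1.473 mm. The G1 loops shrink linearly with z, so the solid tapers from its base footprint up to z≈11.8. Closing with a flat bottom cap and the tapered top and triangulating gives 10 facets — a regular 6-sided pyramid, base circumscribed radius ≈ 9.11 mm, apex at z ≈ 11.8 mm.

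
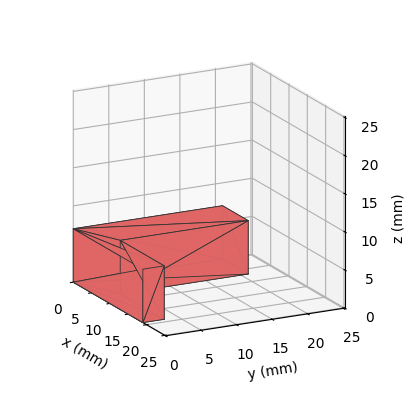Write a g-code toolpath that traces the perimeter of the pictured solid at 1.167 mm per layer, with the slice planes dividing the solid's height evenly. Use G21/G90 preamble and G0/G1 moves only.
Reading the render: the shape is an L-shaped prism: outer 19 × 21 mm, arm thicknesses ≈ 3 mm (horizontal) and 7 mm (vertical), extruded 7 mm in z (dimensions read to the nearest mm from the axis ticks). For the g-code, the solid's height is divided into equal slices at the stated Δz and each level perimeter traced with G1 moves after a G0 lift.

; perimeter-only toolpath
G21 ; units = mm
G90 ; absolute positioning
G28 ; home
; layer 1
G0 Z1.167
G0 X0.000 Y0.000
G1 X19.000 Y0.000
G1 X19.000 Y3.000
G1 X7.000 Y3.000
G1 X7.000 Y21.000
G1 X0.000 Y21.000
G1 X0.000 Y0.000
; layer 2
G0 Z2.333
G0 X0.000 Y0.000
G1 X19.000 Y0.000
G1 X19.000 Y3.000
G1 X7.000 Y3.000
G1 X7.000 Y21.000
G1 X0.000 Y21.000
G1 X0.000 Y0.000
; layer 3
G0 Z3.500
G0 X0.000 Y0.000
G1 X19.000 Y0.000
G1 X19.000 Y3.000
G1 X7.000 Y3.000
G1 X7.000 Y21.000
G1 X0.000 Y21.000
G1 X0.000 Y0.000
; layer 4
G0 Z4.667
G0 X0.000 Y0.000
G1 X19.000 Y0.000
G1 X19.000 Y3.000
G1 X7.000 Y3.000
G1 X7.000 Y21.000
G1 X0.000 Y21.000
G1 X0.000 Y0.000
; layer 5
G0 Z5.833
G0 X0.000 Y0.000
G1 X19.000 Y0.000
G1 X19.000 Y3.000
G1 X7.000 Y3.000
G1 X7.000 Y21.000
G1 X0.000 Y21.000
G1 X0.000 Y0.000
; layer 6
G0 Z7.000
G0 X0.000 Y0.000
G1 X19.000 Y0.000
G1 X19.000 Y3.000
G1 X7.000 Y3.000
G1 X7.000 Y21.000
G1 X0.000 Y21.000
G1 X0.000 Y0.000
M2 ; end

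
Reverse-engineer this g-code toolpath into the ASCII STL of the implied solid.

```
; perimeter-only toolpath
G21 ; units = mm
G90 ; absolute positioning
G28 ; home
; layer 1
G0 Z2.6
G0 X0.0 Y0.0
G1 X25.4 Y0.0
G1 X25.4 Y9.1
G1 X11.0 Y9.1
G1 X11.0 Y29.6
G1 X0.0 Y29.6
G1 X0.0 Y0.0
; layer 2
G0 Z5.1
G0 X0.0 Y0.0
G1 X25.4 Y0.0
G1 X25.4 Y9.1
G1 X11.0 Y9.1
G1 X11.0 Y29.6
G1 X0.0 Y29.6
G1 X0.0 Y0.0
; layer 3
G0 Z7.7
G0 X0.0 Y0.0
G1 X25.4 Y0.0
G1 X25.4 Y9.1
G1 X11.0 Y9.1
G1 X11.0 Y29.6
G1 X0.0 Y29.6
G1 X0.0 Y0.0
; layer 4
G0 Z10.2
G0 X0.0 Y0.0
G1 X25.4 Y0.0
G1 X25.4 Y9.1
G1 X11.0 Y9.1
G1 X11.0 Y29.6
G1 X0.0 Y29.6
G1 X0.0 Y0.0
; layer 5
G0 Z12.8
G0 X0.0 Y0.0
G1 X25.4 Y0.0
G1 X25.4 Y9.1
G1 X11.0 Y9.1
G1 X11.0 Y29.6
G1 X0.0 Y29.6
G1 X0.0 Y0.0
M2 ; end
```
solid part
  facet normal 0.0000 0.0000 -1.0000
    outer loop
      vertex 25.4 9.1 0.0
      vertex 25.4 0.0 0.0
      vertex 0.0 0.0 0.0
    endloop
  endfacet
  facet normal 0.0000 0.0000 -1.0000
    outer loop
      vertex 11.0 9.1 0.0
      vertex 25.4 9.1 0.0
      vertex 0.0 0.0 0.0
    endloop
  endfacet
  facet normal 0.0000 0.0000 -1.0000
    outer loop
      vertex 11.0 29.6 0.0
      vertex 11.0 9.1 0.0
      vertex 0.0 0.0 0.0
    endloop
  endfacet
  facet normal 0.0000 0.0000 -1.0000
    outer loop
      vertex 0.0 29.6 0.0
      vertex 11.0 29.6 0.0
      vertex 0.0 0.0 0.0
    endloop
  endfacet
  facet normal 0.0000 0.0000 1.0000
    outer loop
      vertex 0.0 0.0 12.8
      vertex 25.4 0.0 12.8
      vertex 25.4 9.1 12.8
    endloop
  endfacet
  facet normal 0.0000 0.0000 1.0000
    outer loop
      vertex 0.0 0.0 12.8
      vertex 25.4 9.1 12.8
      vertex 11.0 9.1 12.8
    endloop
  endfacet
  facet normal 0.0000 0.0000 1.0000
    outer loop
      vertex 0.0 0.0 12.8
      vertex 11.0 9.1 12.8
      vertex 11.0 29.6 12.8
    endloop
  endfacet
  facet normal 0.0000 0.0000 1.0000
    outer loop
      vertex 0.0 0.0 12.8
      vertex 11.0 29.6 12.8
      vertex 0.0 29.6 12.8
    endloop
  endfacet
  facet normal 0.0000 -1.0000 0.0000
    outer loop
      vertex 0.0 0.0 0.0
      vertex 25.4 0.0 0.0
      vertex 25.4 0.0 12.8
    endloop
  endfacet
  facet normal 0.0000 -1.0000 0.0000
    outer loop
      vertex 0.0 0.0 0.0
      vertex 25.4 0.0 12.8
      vertex 0.0 0.0 12.8
    endloop
  endfacet
  facet normal 1.0000 0.0000 0.0000
    outer loop
      vertex 25.4 0.0 0.0
      vertex 25.4 9.1 0.0
      vertex 25.4 9.1 12.8
    endloop
  endfacet
  facet normal 1.0000 0.0000 0.0000
    outer loop
      vertex 25.4 0.0 0.0
      vertex 25.4 9.1 12.8
      vertex 25.4 0.0 12.8
    endloop
  endfacet
  facet normal 0.0000 1.0000 0.0000
    outer loop
      vertex 25.4 9.1 0.0
      vertex 11.0 9.1 0.0
      vertex 11.0 9.1 12.8
    endloop
  endfacet
  facet normal 0.0000 1.0000 0.0000
    outer loop
      vertex 25.4 9.1 0.0
      vertex 11.0 9.1 12.8
      vertex 25.4 9.1 12.8
    endloop
  endfacet
  facet normal 1.0000 0.0000 0.0000
    outer loop
      vertex 11.0 9.1 0.0
      vertex 11.0 29.6 0.0
      vertex 11.0 29.6 12.8
    endloop
  endfacet
  facet normal 1.0000 0.0000 0.0000
    outer loop
      vertex 11.0 9.1 0.0
      vertex 11.0 29.6 12.8
      vertex 11.0 9.1 12.8
    endloop
  endfacet
  facet normal 0.0000 1.0000 0.0000
    outer loop
      vertex 11.0 29.6 0.0
      vertex 0.0 29.6 0.0
      vertex 0.0 29.6 12.8
    endloop
  endfacet
  facet normal 0.0000 1.0000 0.0000
    outer loop
      vertex 11.0 29.6 0.0
      vertex 0.0 29.6 12.8
      vertex 11.0 29.6 12.8
    endloop
  endfacet
  facet normal -1.0000 0.0000 0.0000
    outer loop
      vertex 0.0 29.6 0.0
      vertex 0.0 0.0 0.0
      vertex 0.0 0.0 12.8
    endloop
  endfacet
  facet normal -1.0000 0.0000 0.0000
    outer loop
      vertex 0.0 29.6 0.0
      vertex 0.0 0.0 12.8
      vertex 0.0 29.6 12.8
    endloop
  endfacet
endsolid part

The G0 Z moves step by Δz≈2.6 mm. Every layer's G1 loop is the same polygon, so the solid is a straight extrusion of it from z=0 to z≈12.8. Closing with flat bottom and top caps and triangulating gives 20 facets — an L-shaped prism: outer 25.4 × 29.6 mm, arm thicknesses ≈ 9.1 mm (horizontal) and 11 mm (vertical), extruded 12.8 mm in z.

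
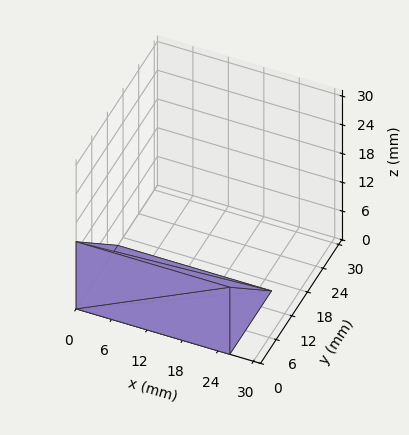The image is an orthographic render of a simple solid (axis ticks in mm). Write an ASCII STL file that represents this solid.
Reading the render: the shape is a wedge (ramp): 26 × 16 mm base, rising to 14 mm along the y=0 edge and sloping linearly to z=0 at y=16 (dimensions read to the nearest mm from the axis ticks). For the STL, each face is triangulated and given an outward normal.

solid part
  facet normal 0.0000 0.0000 -1.0000
    outer loop
      vertex 26.000 16.000 0.000
      vertex 26.000 0.000 0.000
      vertex 0.000 0.000 0.000
    endloop
  endfacet
  facet normal 0.0000 0.0000 -1.0000
    outer loop
      vertex 0.000 16.000 0.000
      vertex 26.000 16.000 0.000
      vertex 0.000 0.000 0.000
    endloop
  endfacet
  facet normal 0.0000 -1.0000 0.0000
    outer loop
      vertex 0.000 0.000 0.000
      vertex 26.000 0.000 0.000
      vertex 26.000 0.000 14.000
    endloop
  endfacet
  facet normal 0.0000 -1.0000 0.0000
    outer loop
      vertex 0.000 0.000 0.000
      vertex 26.000 0.000 14.000
      vertex 0.000 0.000 14.000
    endloop
  endfacet
  facet normal 0.0000 0.6585 0.7526
    outer loop
      vertex 0.000 0.000 14.000
      vertex 26.000 0.000 14.000
      vertex 26.000 16.000 0.000
    endloop
  endfacet
  facet normal 0.0000 0.6585 0.7526
    outer loop
      vertex 0.000 0.000 14.000
      vertex 26.000 16.000 0.000
      vertex 0.000 16.000 0.000
    endloop
  endfacet
  facet normal -1.0000 0.0000 0.0000
    outer loop
      vertex 0.000 0.000 14.000
      vertex 0.000 16.000 0.000
      vertex 0.000 0.000 0.000
    endloop
  endfacet
  facet normal 1.0000 0.0000 0.0000
    outer loop
      vertex 26.000 0.000 0.000
      vertex 26.000 16.000 0.000
      vertex 26.000 0.000 14.000
    endloop
  endfacet
endsolid part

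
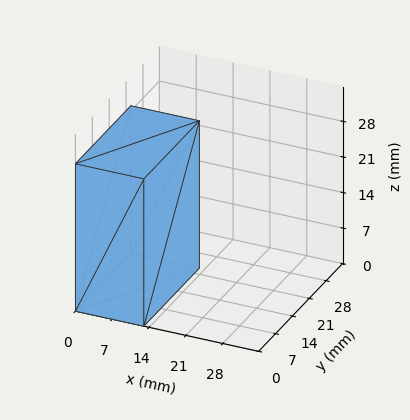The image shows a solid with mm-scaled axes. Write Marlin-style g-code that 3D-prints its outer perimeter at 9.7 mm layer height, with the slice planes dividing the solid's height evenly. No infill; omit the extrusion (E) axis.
Reading the render: the shape is a rectangular box, roughly 13 × 23 mm footprint and 29 mm tall (dimensions read to the nearest mm from the axis ticks). For the g-code, the solid's height is divided into equal slices at the stated Δz and each level perimeter traced with G1 moves after a G0 lift.

; perimeter-only toolpath
G21 ; units = mm
G90 ; absolute positioning
G28 ; home
; layer 1
G0 Z9.7
G0 X0.0 Y0.0
G1 X13.0 Y0.0
G1 X13.0 Y23.0
G1 X0.0 Y23.0
G1 X0.0 Y0.0
; layer 2
G0 Z19.3
G0 X0.0 Y0.0
G1 X13.0 Y0.0
G1 X13.0 Y23.0
G1 X0.0 Y23.0
G1 X0.0 Y0.0
; layer 3
G0 Z29.0
G0 X0.0 Y0.0
G1 X13.0 Y0.0
G1 X13.0 Y23.0
G1 X0.0 Y23.0
G1 X0.0 Y0.0
M2 ; end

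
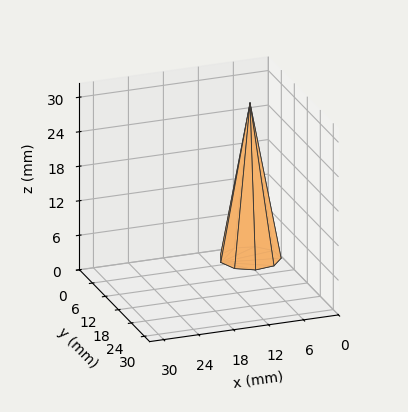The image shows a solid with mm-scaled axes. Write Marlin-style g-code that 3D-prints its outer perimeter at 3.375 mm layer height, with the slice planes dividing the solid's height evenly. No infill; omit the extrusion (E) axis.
Reading the render: the shape is a regular 9-sided pyramid, base circumscribed radius ≈ 5 mm, apex at z ≈ 27 mm (dimensions read to the nearest mm from the axis ticks). For the g-code, the solid's height is divided into equal slices at the stated Δz and each level perimeter traced with G1 moves after a G0 lift.

; perimeter-only toolpath
G21 ; units = mm
G90 ; absolute positioning
G28 ; home
; layer 1
G0 Z3.375
G0 X9.375 Y5.000
G1 X8.351 Y7.812
G1 X5.760 Y9.308
G1 X2.812 Y8.789
G1 X0.889 Y6.496
G1 X0.889 Y3.504
G1 X2.812 Y1.211
G1 X5.760 Y0.692
G1 X8.351 Y2.188
G1 X9.375 Y5.000
; layer 2
G0 Z6.750
G0 X8.750 Y5.000
G1 X7.873 Y7.411
G1 X5.651 Y8.693
G1 X3.125 Y8.248
G1 X1.476 Y6.282
G1 X1.476 Y3.718
G1 X3.125 Y1.752
G1 X5.651 Y1.307
G1 X7.873 Y2.590
G1 X8.750 Y5.000
; layer 3
G0 Z10.125
G0 X8.125 Y5.000
G1 X7.394 Y7.009
G1 X5.543 Y8.078
G1 X3.438 Y7.706
G1 X2.064 Y6.069
G1 X2.064 Y3.931
G1 X3.438 Y2.294
G1 X5.543 Y1.923
G1 X7.394 Y2.991
G1 X8.125 Y5.000
; layer 4
G0 Z13.500
G0 X7.500 Y5.000
G1 X6.915 Y6.607
G1 X5.434 Y7.462
G1 X3.750 Y7.165
G1 X2.651 Y5.855
G1 X2.651 Y4.145
G1 X3.750 Y2.835
G1 X5.434 Y2.538
G1 X6.915 Y3.393
G1 X7.500 Y5.000
; layer 5
G0 Z16.875
G0 X6.875 Y5.000
G1 X6.436 Y6.205
G1 X5.325 Y6.846
G1 X4.062 Y6.624
G1 X3.238 Y5.641
G1 X3.238 Y4.359
G1 X4.062 Y3.376
G1 X5.325 Y3.154
G1 X6.436 Y3.795
G1 X6.875 Y5.000
; layer 6
G0 Z20.250
G0 X6.250 Y5.000
G1 X5.957 Y5.803
G1 X5.217 Y6.231
G1 X4.375 Y6.082
G1 X3.825 Y5.428
G1 X3.825 Y4.572
G1 X4.375 Y3.917
G1 X5.217 Y3.769
G1 X5.957 Y4.197
G1 X6.250 Y5.000
; layer 7
G0 Z23.625
G0 X5.625 Y5.000
G1 X5.479 Y5.402
G1 X5.109 Y5.615
G1 X4.688 Y5.541
G1 X4.413 Y5.214
G1 X4.413 Y4.786
G1 X4.688 Y4.459
G1 X5.109 Y4.385
G1 X5.479 Y4.598
G1 X5.625 Y5.000
M2 ; end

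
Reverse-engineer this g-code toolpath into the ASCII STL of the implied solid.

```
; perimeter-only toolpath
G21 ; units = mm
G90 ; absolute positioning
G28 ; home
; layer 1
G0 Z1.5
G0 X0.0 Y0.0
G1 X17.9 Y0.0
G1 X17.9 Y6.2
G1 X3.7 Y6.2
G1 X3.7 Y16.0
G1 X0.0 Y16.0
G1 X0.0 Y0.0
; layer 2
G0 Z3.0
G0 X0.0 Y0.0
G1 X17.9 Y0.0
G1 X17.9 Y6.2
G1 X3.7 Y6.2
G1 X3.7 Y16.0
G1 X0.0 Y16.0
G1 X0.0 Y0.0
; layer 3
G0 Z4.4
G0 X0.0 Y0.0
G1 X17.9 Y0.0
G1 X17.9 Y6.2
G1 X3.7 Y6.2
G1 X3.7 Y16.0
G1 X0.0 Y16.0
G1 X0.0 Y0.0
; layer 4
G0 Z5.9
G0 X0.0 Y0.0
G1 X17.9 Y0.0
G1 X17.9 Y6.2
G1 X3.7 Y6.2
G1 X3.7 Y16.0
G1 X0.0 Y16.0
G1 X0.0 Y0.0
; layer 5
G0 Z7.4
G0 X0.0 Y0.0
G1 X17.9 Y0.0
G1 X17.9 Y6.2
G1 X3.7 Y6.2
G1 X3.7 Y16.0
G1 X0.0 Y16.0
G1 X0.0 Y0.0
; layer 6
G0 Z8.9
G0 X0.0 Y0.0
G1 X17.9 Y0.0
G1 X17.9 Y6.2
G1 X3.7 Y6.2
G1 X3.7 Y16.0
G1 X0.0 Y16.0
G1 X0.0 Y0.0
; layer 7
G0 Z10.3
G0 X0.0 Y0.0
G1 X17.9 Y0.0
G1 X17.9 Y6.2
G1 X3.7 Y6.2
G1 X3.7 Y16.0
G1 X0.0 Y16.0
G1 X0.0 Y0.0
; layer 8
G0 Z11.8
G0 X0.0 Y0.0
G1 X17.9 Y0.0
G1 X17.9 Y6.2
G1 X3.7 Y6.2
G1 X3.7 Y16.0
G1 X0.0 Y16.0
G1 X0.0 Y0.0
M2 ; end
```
solid part
  facet normal 0.0000 0.0000 -1.0000
    outer loop
      vertex 17.9 6.2 0.0
      vertex 17.9 0.0 0.0
      vertex 0.0 0.0 0.0
    endloop
  endfacet
  facet normal 0.0000 0.0000 -1.0000
    outer loop
      vertex 3.7 6.2 0.0
      vertex 17.9 6.2 0.0
      vertex 0.0 0.0 0.0
    endloop
  endfacet
  facet normal 0.0000 0.0000 -1.0000
    outer loop
      vertex 3.7 16.0 0.0
      vertex 3.7 6.2 0.0
      vertex 0.0 0.0 0.0
    endloop
  endfacet
  facet normal 0.0000 0.0000 -1.0000
    outer loop
      vertex 0.0 16.0 0.0
      vertex 3.7 16.0 0.0
      vertex 0.0 0.0 0.0
    endloop
  endfacet
  facet normal 0.0000 0.0000 1.0000
    outer loop
      vertex 0.0 0.0 11.8
      vertex 17.9 0.0 11.8
      vertex 17.9 6.2 11.8
    endloop
  endfacet
  facet normal 0.0000 0.0000 1.0000
    outer loop
      vertex 0.0 0.0 11.8
      vertex 17.9 6.2 11.8
      vertex 3.7 6.2 11.8
    endloop
  endfacet
  facet normal 0.0000 0.0000 1.0000
    outer loop
      vertex 0.0 0.0 11.8
      vertex 3.7 6.2 11.8
      vertex 3.7 16.0 11.8
    endloop
  endfacet
  facet normal 0.0000 0.0000 1.0000
    outer loop
      vertex 0.0 0.0 11.8
      vertex 3.7 16.0 11.8
      vertex 0.0 16.0 11.8
    endloop
  endfacet
  facet normal 0.0000 -1.0000 0.0000
    outer loop
      vertex 0.0 0.0 0.0
      vertex 17.9 0.0 0.0
      vertex 17.9 0.0 11.8
    endloop
  endfacet
  facet normal 0.0000 -1.0000 0.0000
    outer loop
      vertex 0.0 0.0 0.0
      vertex 17.9 0.0 11.8
      vertex 0.0 0.0 11.8
    endloop
  endfacet
  facet normal 1.0000 0.0000 0.0000
    outer loop
      vertex 17.9 0.0 0.0
      vertex 17.9 6.2 0.0
      vertex 17.9 6.2 11.8
    endloop
  endfacet
  facet normal 1.0000 0.0000 0.0000
    outer loop
      vertex 17.9 0.0 0.0
      vertex 17.9 6.2 11.8
      vertex 17.9 0.0 11.8
    endloop
  endfacet
  facet normal 0.0000 1.0000 0.0000
    outer loop
      vertex 17.9 6.2 0.0
      vertex 3.7 6.2 0.0
      vertex 3.7 6.2 11.8
    endloop
  endfacet
  facet normal 0.0000 1.0000 0.0000
    outer loop
      vertex 17.9 6.2 0.0
      vertex 3.7 6.2 11.8
      vertex 17.9 6.2 11.8
    endloop
  endfacet
  facet normal 1.0000 0.0000 0.0000
    outer loop
      vertex 3.7 6.2 0.0
      vertex 3.7 16.0 0.0
      vertex 3.7 16.0 11.8
    endloop
  endfacet
  facet normal 1.0000 0.0000 0.0000
    outer loop
      vertex 3.7 6.2 0.0
      vertex 3.7 16.0 11.8
      vertex 3.7 6.2 11.8
    endloop
  endfacet
  facet normal 0.0000 1.0000 0.0000
    outer loop
      vertex 3.7 16.0 0.0
      vertex 0.0 16.0 0.0
      vertex 0.0 16.0 11.8
    endloop
  endfacet
  facet normal 0.0000 1.0000 0.0000
    outer loop
      vertex 3.7 16.0 0.0
      vertex 0.0 16.0 11.8
      vertex 3.7 16.0 11.8
    endloop
  endfacet
  facet normal -1.0000 0.0000 0.0000
    outer loop
      vertex 0.0 16.0 0.0
      vertex 0.0 0.0 0.0
      vertex 0.0 0.0 11.8
    endloop
  endfacet
  facet normal -1.0000 0.0000 0.0000
    outer loop
      vertex 0.0 16.0 0.0
      vertex 0.0 0.0 11.8
      vertex 0.0 16.0 11.8
    endloop
  endfacet
endsolid part

The G0 Z moves step by Δz≈1.5 mm. Every layer's G1 loop is the same polygon, so the solid is a straight extrusion of it from z=0 to z≈11.8. Closing with flat bottom and top caps and triangulating gives 20 facets — an L-shaped prism: outer 17.9 × 16 mm, arm thicknesses ≈ 6.2 mm (horizontal) and 3.7 mm (vertical), extruded 11.8 mm in z.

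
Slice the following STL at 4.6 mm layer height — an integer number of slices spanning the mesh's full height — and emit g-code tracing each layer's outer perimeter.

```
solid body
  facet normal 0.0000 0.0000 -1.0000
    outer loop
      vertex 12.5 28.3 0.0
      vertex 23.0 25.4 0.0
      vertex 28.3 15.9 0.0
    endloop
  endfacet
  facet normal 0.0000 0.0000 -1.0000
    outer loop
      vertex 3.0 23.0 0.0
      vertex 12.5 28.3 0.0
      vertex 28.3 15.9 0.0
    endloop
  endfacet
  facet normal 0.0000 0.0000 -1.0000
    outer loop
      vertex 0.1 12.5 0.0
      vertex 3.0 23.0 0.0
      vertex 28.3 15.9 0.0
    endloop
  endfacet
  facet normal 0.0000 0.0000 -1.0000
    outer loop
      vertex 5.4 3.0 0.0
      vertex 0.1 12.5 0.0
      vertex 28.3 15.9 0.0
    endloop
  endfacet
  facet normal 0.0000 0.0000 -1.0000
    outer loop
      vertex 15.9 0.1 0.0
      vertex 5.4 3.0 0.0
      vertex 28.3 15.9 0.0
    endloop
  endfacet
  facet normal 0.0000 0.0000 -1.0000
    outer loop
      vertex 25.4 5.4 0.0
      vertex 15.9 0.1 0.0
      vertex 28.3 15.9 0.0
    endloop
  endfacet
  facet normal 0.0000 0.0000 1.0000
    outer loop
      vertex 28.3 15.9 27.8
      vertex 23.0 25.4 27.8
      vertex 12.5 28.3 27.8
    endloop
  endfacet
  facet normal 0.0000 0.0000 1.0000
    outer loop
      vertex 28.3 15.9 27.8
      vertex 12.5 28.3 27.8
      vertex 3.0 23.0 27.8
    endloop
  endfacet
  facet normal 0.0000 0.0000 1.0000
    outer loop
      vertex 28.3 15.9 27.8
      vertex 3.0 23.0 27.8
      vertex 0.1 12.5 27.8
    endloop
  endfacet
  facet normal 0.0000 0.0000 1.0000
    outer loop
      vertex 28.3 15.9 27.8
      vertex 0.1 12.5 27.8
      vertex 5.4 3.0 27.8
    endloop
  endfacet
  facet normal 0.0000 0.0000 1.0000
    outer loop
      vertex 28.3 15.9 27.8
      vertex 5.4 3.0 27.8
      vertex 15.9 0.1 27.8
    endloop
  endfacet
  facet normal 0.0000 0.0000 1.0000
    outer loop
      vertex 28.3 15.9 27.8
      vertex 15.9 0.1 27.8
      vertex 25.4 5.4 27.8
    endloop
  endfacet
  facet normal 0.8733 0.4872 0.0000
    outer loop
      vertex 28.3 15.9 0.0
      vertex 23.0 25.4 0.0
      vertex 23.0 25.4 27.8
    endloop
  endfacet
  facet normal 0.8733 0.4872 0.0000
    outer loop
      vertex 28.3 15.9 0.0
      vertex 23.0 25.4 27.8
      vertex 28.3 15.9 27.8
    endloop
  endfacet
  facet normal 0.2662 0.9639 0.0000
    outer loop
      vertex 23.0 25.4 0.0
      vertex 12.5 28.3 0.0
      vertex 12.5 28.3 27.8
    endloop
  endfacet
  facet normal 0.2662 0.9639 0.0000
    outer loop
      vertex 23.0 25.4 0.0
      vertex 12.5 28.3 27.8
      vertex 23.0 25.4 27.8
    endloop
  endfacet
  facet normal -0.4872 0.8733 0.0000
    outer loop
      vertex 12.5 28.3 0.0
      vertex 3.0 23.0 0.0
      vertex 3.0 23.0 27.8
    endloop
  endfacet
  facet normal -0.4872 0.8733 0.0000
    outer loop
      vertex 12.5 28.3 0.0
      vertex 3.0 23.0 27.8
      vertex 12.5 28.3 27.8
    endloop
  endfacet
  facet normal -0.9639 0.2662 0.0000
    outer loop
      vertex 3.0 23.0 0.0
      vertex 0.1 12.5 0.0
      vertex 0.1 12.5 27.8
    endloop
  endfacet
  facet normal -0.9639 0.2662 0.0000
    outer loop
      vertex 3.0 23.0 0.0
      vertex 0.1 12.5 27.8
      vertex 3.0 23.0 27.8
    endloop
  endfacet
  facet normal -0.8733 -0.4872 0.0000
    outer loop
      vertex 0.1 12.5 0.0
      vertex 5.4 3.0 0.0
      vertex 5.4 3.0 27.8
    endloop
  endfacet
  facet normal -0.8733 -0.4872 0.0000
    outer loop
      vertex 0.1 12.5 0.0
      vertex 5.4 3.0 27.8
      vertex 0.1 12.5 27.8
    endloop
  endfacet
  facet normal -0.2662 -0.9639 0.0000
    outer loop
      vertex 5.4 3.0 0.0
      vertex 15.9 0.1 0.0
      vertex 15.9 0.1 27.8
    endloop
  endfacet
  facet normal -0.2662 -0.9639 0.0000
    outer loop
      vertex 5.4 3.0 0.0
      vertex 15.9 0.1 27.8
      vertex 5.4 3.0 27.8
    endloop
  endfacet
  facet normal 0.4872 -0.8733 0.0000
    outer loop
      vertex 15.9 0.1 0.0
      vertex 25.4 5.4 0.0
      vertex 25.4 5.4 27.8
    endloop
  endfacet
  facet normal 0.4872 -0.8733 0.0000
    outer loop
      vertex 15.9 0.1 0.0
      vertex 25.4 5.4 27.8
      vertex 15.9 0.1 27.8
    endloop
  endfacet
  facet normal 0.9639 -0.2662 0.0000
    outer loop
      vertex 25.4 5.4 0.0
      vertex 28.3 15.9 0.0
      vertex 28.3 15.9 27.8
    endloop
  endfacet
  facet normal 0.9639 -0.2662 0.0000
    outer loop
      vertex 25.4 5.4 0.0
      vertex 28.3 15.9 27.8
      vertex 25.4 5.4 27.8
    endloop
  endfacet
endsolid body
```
; perimeter-only toolpath
G21 ; units = mm
G90 ; absolute positioning
G28 ; home
; layer 1
G0 Z4.6
G0 X28.3 Y15.9
G1 X23.0 Y25.4
G1 X12.5 Y28.3
G1 X3.0 Y23.0
G1 X0.1 Y12.5
G1 X5.4 Y3.0
G1 X15.9 Y0.1
G1 X25.4 Y5.4
G1 X28.3 Y15.9
; layer 2
G0 Z9.3
G0 X28.3 Y15.9
G1 X23.0 Y25.4
G1 X12.5 Y28.3
G1 X3.0 Y23.0
G1 X0.1 Y12.5
G1 X5.4 Y3.0
G1 X15.9 Y0.1
G1 X25.4 Y5.4
G1 X28.3 Y15.9
; layer 3
G0 Z13.9
G0 X28.3 Y15.9
G1 X23.0 Y25.4
G1 X12.5 Y28.3
G1 X3.0 Y23.0
G1 X0.1 Y12.5
G1 X5.4 Y3.0
G1 X15.9 Y0.1
G1 X25.4 Y5.4
G1 X28.3 Y15.9
; layer 4
G0 Z18.5
G0 X28.3 Y15.9
G1 X23.0 Y25.4
G1 X12.5 Y28.3
G1 X3.0 Y23.0
G1 X0.1 Y12.5
G1 X5.4 Y3.0
G1 X15.9 Y0.1
G1 X25.4 Y5.4
G1 X28.3 Y15.9
; layer 5
G0 Z23.2
G0 X28.3 Y15.9
G1 X23.0 Y25.4
G1 X12.5 Y28.3
G1 X3.0 Y23.0
G1 X0.1 Y12.5
G1 X5.4 Y3.0
G1 X15.9 Y0.1
G1 X25.4 Y5.4
G1 X28.3 Y15.9
; layer 6
G0 Z27.8
G0 X28.3 Y15.9
G1 X23.0 Y25.4
G1 X12.5 Y28.3
G1 X3.0 Y23.0
G1 X0.1 Y12.5
G1 X5.4 Y3.0
G1 X15.9 Y0.1
G1 X25.4 Y5.4
G1 X28.3 Y15.9
M2 ; end

The solid is a regular 8-sided prism (a cylinder approximated with 8 flat sides), circumscribed radius ≈ 14.2 mm, height ≈ 27.8 mm. Slicing at Δz = 4.6 mm — 6 equal slices spanning the solid's height, so layer i sits at z = i·h/6 — gives 6 non-empty perimeters. Each is a 8-segment closed polygon; G0 lifts to the layer z and rapids to the start vertex, then G1 traces the edges.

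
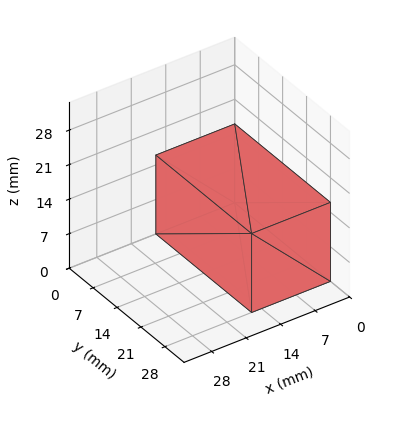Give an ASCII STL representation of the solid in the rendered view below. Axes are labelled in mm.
Reading the render: the shape is a rectangular box, roughly 16 × 28 mm footprint and 16 mm tall (dimensions read to the nearest mm from the axis ticks). For the STL, each face is triangulated and given an outward normal.

solid part
  facet normal 0.0000 0.0000 -1.0000
    outer loop
      vertex 16.0 28.0 0.0
      vertex 16.0 0.0 0.0
      vertex 0.0 0.0 0.0
    endloop
  endfacet
  facet normal 0.0000 0.0000 -1.0000
    outer loop
      vertex 0.0 28.0 0.0
      vertex 16.0 28.0 0.0
      vertex 0.0 0.0 0.0
    endloop
  endfacet
  facet normal 0.0000 0.0000 1.0000
    outer loop
      vertex 0.0 0.0 16.0
      vertex 16.0 0.0 16.0
      vertex 16.0 28.0 16.0
    endloop
  endfacet
  facet normal 0.0000 0.0000 1.0000
    outer loop
      vertex 0.0 0.0 16.0
      vertex 16.0 28.0 16.0
      vertex 0.0 28.0 16.0
    endloop
  endfacet
  facet normal 0.0000 -1.0000 0.0000
    outer loop
      vertex 0.0 0.0 0.0
      vertex 16.0 0.0 0.0
      vertex 16.0 0.0 16.0
    endloop
  endfacet
  facet normal 0.0000 -1.0000 0.0000
    outer loop
      vertex 0.0 0.0 0.0
      vertex 16.0 0.0 16.0
      vertex 0.0 0.0 16.0
    endloop
  endfacet
  facet normal 0.0000 1.0000 0.0000
    outer loop
      vertex 16.0 28.0 16.0
      vertex 16.0 28.0 0.0
      vertex 0.0 28.0 0.0
    endloop
  endfacet
  facet normal 0.0000 1.0000 0.0000
    outer loop
      vertex 0.0 28.0 16.0
      vertex 16.0 28.0 16.0
      vertex 0.0 28.0 0.0
    endloop
  endfacet
  facet normal -1.0000 0.0000 0.0000
    outer loop
      vertex 0.0 28.0 16.0
      vertex 0.0 28.0 0.0
      vertex 0.0 0.0 0.0
    endloop
  endfacet
  facet normal -1.0000 0.0000 0.0000
    outer loop
      vertex 0.0 0.0 16.0
      vertex 0.0 28.0 16.0
      vertex 0.0 0.0 0.0
    endloop
  endfacet
  facet normal 1.0000 0.0000 0.0000
    outer loop
      vertex 16.0 0.0 0.0
      vertex 16.0 28.0 0.0
      vertex 16.0 28.0 16.0
    endloop
  endfacet
  facet normal 1.0000 0.0000 0.0000
    outer loop
      vertex 16.0 0.0 0.0
      vertex 16.0 28.0 16.0
      vertex 16.0 0.0 16.0
    endloop
  endfacet
endsolid part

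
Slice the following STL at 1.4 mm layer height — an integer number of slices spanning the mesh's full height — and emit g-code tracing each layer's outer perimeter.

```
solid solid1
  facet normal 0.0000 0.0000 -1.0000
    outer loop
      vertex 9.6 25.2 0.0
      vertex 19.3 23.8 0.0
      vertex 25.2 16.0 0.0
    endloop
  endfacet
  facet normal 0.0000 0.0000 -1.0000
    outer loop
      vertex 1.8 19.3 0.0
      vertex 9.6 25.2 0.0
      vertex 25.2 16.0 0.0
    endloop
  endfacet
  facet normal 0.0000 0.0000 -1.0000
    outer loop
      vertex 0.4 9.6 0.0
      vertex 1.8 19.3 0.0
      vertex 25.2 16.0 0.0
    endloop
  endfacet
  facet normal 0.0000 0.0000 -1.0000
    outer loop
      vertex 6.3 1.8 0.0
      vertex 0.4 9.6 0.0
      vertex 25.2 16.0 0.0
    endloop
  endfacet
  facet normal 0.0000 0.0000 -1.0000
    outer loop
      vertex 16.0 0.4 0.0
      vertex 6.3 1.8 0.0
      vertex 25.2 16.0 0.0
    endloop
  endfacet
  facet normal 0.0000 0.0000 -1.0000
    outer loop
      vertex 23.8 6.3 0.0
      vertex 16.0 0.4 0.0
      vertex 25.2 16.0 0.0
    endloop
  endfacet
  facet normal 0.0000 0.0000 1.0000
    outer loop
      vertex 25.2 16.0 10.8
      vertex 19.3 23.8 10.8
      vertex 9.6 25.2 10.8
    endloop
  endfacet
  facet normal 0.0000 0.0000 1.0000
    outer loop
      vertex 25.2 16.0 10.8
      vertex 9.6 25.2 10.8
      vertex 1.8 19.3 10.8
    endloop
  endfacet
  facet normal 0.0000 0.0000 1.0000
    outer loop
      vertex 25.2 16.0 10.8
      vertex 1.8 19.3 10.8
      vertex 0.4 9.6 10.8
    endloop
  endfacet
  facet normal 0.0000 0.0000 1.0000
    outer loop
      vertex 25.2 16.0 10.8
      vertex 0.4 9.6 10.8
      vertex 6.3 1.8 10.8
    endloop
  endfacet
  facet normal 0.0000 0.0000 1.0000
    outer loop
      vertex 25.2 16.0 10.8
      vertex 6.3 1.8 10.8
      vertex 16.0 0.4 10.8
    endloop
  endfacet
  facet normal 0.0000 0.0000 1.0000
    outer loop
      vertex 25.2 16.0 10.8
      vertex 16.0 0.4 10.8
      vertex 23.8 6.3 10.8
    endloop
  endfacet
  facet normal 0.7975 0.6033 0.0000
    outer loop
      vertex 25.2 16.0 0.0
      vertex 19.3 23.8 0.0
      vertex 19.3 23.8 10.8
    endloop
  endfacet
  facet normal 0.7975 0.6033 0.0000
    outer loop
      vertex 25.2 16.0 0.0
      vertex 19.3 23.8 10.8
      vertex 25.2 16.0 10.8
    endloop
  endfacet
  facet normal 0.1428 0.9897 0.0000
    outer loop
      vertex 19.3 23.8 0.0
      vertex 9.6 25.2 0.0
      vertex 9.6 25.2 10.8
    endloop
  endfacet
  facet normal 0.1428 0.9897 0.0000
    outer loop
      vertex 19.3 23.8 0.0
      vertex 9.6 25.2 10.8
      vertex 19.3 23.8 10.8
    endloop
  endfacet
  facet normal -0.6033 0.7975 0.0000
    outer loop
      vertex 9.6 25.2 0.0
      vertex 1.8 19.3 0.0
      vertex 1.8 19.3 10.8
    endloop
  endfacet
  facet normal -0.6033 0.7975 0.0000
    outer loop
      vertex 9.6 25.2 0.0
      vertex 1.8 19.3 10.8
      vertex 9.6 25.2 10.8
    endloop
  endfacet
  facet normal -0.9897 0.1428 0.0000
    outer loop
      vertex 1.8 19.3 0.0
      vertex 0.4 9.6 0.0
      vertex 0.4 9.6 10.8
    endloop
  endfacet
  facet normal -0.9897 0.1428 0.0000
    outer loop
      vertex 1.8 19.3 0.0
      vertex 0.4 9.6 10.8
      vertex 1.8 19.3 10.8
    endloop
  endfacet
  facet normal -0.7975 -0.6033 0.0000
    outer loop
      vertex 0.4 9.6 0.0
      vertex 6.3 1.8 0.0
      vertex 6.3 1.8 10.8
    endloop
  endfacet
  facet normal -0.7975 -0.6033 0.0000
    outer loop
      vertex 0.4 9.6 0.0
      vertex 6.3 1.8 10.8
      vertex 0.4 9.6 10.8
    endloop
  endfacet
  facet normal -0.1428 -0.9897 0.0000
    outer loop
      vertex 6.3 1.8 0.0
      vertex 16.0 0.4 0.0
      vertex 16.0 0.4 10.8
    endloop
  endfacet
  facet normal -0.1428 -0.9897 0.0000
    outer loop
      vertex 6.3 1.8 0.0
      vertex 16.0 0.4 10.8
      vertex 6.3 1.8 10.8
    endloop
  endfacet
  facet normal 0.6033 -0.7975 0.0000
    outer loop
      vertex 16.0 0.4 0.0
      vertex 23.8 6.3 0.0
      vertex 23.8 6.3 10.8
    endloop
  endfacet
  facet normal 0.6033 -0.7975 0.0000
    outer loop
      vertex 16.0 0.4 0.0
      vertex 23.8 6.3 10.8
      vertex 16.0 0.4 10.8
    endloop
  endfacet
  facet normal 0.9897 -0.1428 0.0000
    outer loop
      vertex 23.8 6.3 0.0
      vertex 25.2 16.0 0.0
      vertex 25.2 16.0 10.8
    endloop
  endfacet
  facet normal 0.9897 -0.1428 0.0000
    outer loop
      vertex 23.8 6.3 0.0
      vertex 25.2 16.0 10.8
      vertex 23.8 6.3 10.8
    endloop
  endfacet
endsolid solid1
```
; perimeter-only toolpath
G21 ; units = mm
G90 ; absolute positioning
G28 ; home
; layer 1
G0 Z1.4
G0 X25.2 Y16.0
G1 X19.3 Y23.8
G1 X9.6 Y25.2
G1 X1.8 Y19.3
G1 X0.4 Y9.6
G1 X6.3 Y1.8
G1 X16.0 Y0.4
G1 X23.8 Y6.3
G1 X25.2 Y16.0
; layer 2
G0 Z2.7
G0 X25.2 Y16.0
G1 X19.3 Y23.8
G1 X9.6 Y25.2
G1 X1.8 Y19.3
G1 X0.4 Y9.6
G1 X6.3 Y1.8
G1 X16.0 Y0.4
G1 X23.8 Y6.3
G1 X25.2 Y16.0
; layer 3
G0 Z4.1
G0 X25.2 Y16.0
G1 X19.3 Y23.8
G1 X9.6 Y25.2
G1 X1.8 Y19.3
G1 X0.4 Y9.6
G1 X6.3 Y1.8
G1 X16.0 Y0.4
G1 X23.8 Y6.3
G1 X25.2 Y16.0
; layer 4
G0 Z5.4
G0 X25.2 Y16.0
G1 X19.3 Y23.8
G1 X9.6 Y25.2
G1 X1.8 Y19.3
G1 X0.4 Y9.6
G1 X6.3 Y1.8
G1 X16.0 Y0.4
G1 X23.8 Y6.3
G1 X25.2 Y16.0
; layer 5
G0 Z6.8
G0 X25.2 Y16.0
G1 X19.3 Y23.8
G1 X9.6 Y25.2
G1 X1.8 Y19.3
G1 X0.4 Y9.6
G1 X6.3 Y1.8
G1 X16.0 Y0.4
G1 X23.8 Y6.3
G1 X25.2 Y16.0
; layer 6
G0 Z8.1
G0 X25.2 Y16.0
G1 X19.3 Y23.8
G1 X9.6 Y25.2
G1 X1.8 Y19.3
G1 X0.4 Y9.6
G1 X6.3 Y1.8
G1 X16.0 Y0.4
G1 X23.8 Y6.3
G1 X25.2 Y16.0
; layer 7
G0 Z9.5
G0 X25.2 Y16.0
G1 X19.3 Y23.8
G1 X9.6 Y25.2
G1 X1.8 Y19.3
G1 X0.4 Y9.6
G1 X6.3 Y1.8
G1 X16.0 Y0.4
G1 X23.8 Y6.3
G1 X25.2 Y16.0
; layer 8
G0 Z10.8
G0 X25.2 Y16.0
G1 X19.3 Y23.8
G1 X9.6 Y25.2
G1 X1.8 Y19.3
G1 X0.4 Y9.6
G1 X6.3 Y1.8
G1 X16.0 Y0.4
G1 X23.8 Y6.3
G1 X25.2 Y16.0
M2 ; end

The solid is a regular 8-sided prism (a cylinder approximated with 8 flat sides), circumscribed radius ≈ 12.8 mm, height ≈ 10.8 mm. Slicing at Δz = 1.4 mm — 8 equal slices spanning the solid's height, so layer i sits at z = i·h/8 — gives 8 non-empty perimeters. Each is a 8-segment closed polygon; G0 lifts to the layer z and rapids to the start vertex, then G1 traces the edges.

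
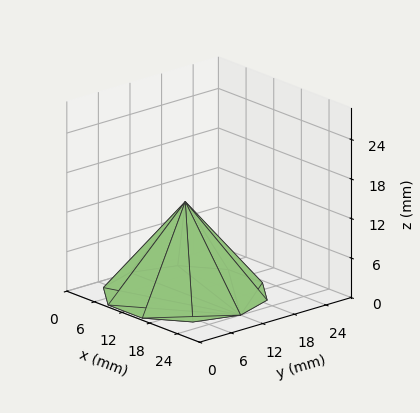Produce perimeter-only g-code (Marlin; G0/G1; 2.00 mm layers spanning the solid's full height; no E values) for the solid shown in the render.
Reading the render: the shape is a regular 10-sided pyramid, base circumscribed radius ≈ 12 mm, apex at z ≈ 14 mm (dimensions read to the nearest mm from the axis ticks). For the g-code, the solid's height is divided into equal slices at the stated Δz and each level perimeter traced with G1 moves after a G0 lift.

; perimeter-only toolpath
G21 ; units = mm
G90 ; absolute positioning
G28 ; home
; layer 1
G0 Z2.00
G0 X22.29 Y12.00
G1 X20.32 Y18.04
G1 X15.18 Y21.78
G1 X8.82 Y21.78
G1 X3.68 Y18.04
G1 X1.71 Y12.00
G1 X3.68 Y5.96
G1 X8.82 Y2.22
G1 X15.18 Y2.22
G1 X20.32 Y5.96
G1 X22.29 Y12.00
; layer 2
G0 Z4.00
G0 X20.57 Y12.00
G1 X18.94 Y17.04
G1 X14.65 Y20.15
G1 X9.35 Y20.15
G1 X5.06 Y17.04
G1 X3.43 Y12.00
G1 X5.06 Y6.96
G1 X9.35 Y3.85
G1 X14.65 Y3.85
G1 X18.94 Y6.96
G1 X20.57 Y12.00
; layer 3
G0 Z6.00
G0 X18.86 Y12.00
G1 X17.55 Y16.03
G1 X14.12 Y18.52
G1 X9.88 Y18.52
G1 X6.45 Y16.03
G1 X5.14 Y12.00
G1 X6.45 Y7.97
G1 X9.88 Y5.48
G1 X14.12 Y5.48
G1 X17.55 Y7.97
G1 X18.86 Y12.00
; layer 4
G0 Z8.00
G0 X17.14 Y12.00
G1 X16.16 Y15.02
G1 X13.59 Y16.89
G1 X10.41 Y16.89
G1 X7.84 Y15.02
G1 X6.86 Y12.00
G1 X7.84 Y8.98
G1 X10.41 Y7.11
G1 X13.59 Y7.11
G1 X16.16 Y8.98
G1 X17.14 Y12.00
; layer 5
G0 Z10.00
G0 X15.43 Y12.00
G1 X14.77 Y14.01
G1 X13.06 Y15.26
G1 X10.94 Y15.26
G1 X9.23 Y14.01
G1 X8.57 Y12.00
G1 X9.23 Y9.99
G1 X10.94 Y8.74
G1 X13.06 Y8.74
G1 X14.77 Y9.99
G1 X15.43 Y12.00
; layer 6
G0 Z12.00
G0 X13.71 Y12.00
G1 X13.39 Y13.01
G1 X12.53 Y13.63
G1 X11.47 Y13.63
G1 X10.61 Y13.01
G1 X10.29 Y12.00
G1 X10.61 Y10.99
G1 X11.47 Y10.37
G1 X12.53 Y10.37
G1 X13.39 Y10.99
G1 X13.71 Y12.00
M2 ; end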